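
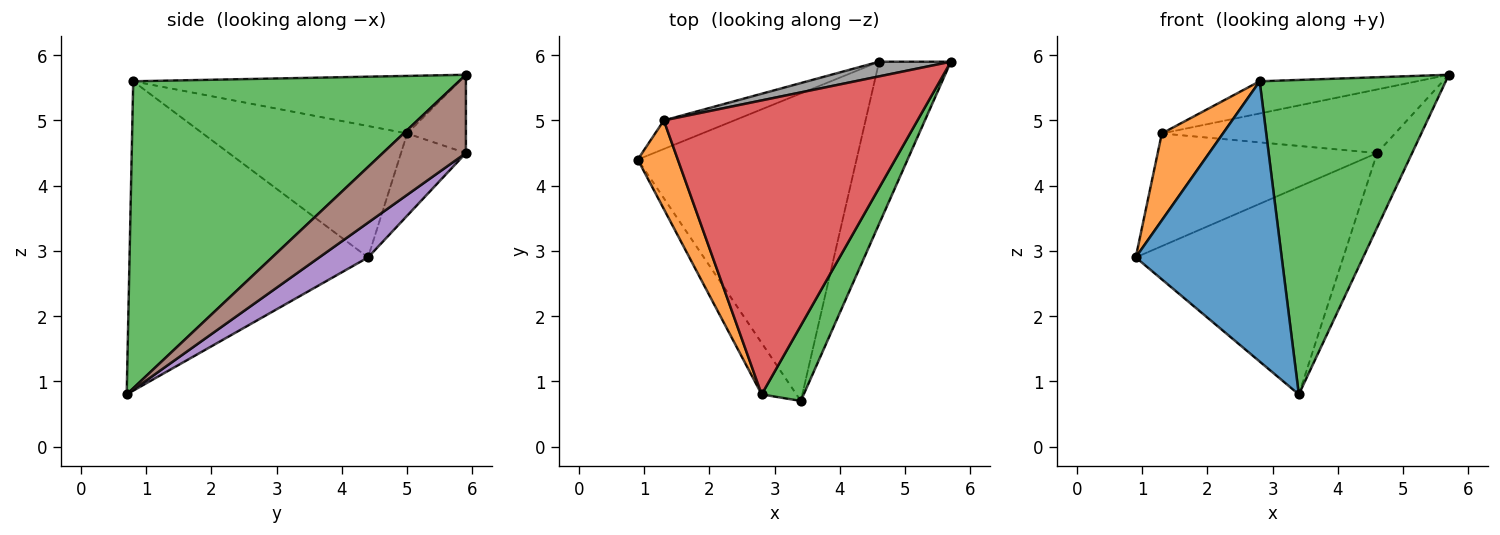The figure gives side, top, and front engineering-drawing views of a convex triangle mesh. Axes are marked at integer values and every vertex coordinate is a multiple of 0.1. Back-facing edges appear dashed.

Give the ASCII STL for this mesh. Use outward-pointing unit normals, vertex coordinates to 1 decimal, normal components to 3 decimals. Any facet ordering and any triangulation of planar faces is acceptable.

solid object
 facet normal -0.849 -0.520 -0.095
  outer loop
   vertex 2.8 0.8 5.6
   vertex 0.9 4.4 2.9
   vertex 3.4 0.7 0.8
  endloop
 endfacet
 facet normal -0.920 -0.275 0.280
  outer loop
   vertex 2.8 0.8 5.6
   vertex 1.3 5.0 4.8
   vertex 0.9 4.4 2.9
  endloop
 endfacet
 facet normal 0.862 -0.493 0.118
  outer loop
   vertex 2.8 0.8 5.6
   vertex 3.4 0.7 0.8
   vertex 5.7 5.9 5.7
  endloop
 endfacet
 facet normal -0.220 0.106 0.970
  outer loop
   vertex 2.8 0.8 5.6
   vertex 5.7 5.9 5.7
   vertex 1.3 5.0 4.8
  endloop
 endfacet
 facet normal 0.131 0.555 -0.822
  outer loop
   vertex 4.6 5.9 4.5
   vertex 3.4 0.7 0.8
   vertex 0.9 4.4 2.9
  endloop
 endfacet
 facet normal 0.704 0.297 -0.645
  outer loop
   vertex 4.6 5.9 4.5
   vertex 5.7 5.9 5.7
   vertex 3.4 0.7 0.8
  endloop
 endfacet
 facet normal -0.276 0.932 -0.236
  outer loop
   vertex 4.6 5.9 4.5
   vertex 0.9 4.4 2.9
   vertex 1.3 5.0 4.8
  endloop
 endfacet
 facet normal -0.238 0.946 0.218
  outer loop
   vertex 4.6 5.9 4.5
   vertex 1.3 5.0 4.8
   vertex 5.7 5.9 5.7
  endloop
 endfacet
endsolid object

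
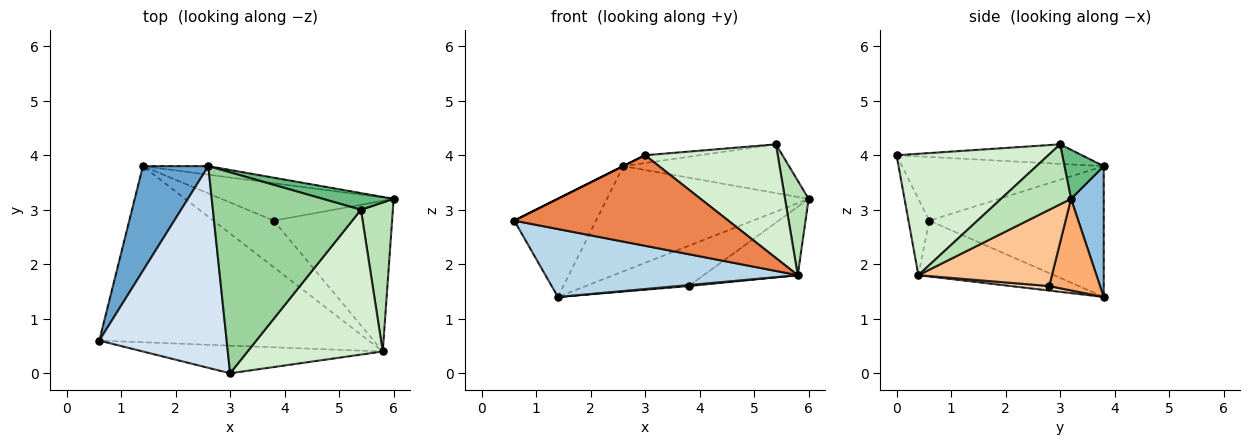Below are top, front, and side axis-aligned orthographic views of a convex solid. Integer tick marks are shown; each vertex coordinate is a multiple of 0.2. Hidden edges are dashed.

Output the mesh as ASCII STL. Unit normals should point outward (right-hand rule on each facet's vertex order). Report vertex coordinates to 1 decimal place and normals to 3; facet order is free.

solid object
 facet normal -0.825 0.387 0.412
  outer loop
   vertex 2.6 3.8 3.8
   vertex 1.4 3.8 1.4
   vertex 0.6 0.6 2.8
  endloop
 endfacet
 facet normal 0.160 0.984 -0.080
  outer loop
   vertex 2.6 3.8 3.8
   vertex 6.0 3.2 3.2
   vertex 1.4 3.8 1.4
  endloop
 endfacet
 facet normal -0.190 -0.353 -0.916
  outer loop
   vertex 5.8 0.4 1.8
   vertex 0.6 0.6 2.8
   vertex 1.4 3.8 1.4
  endloop
 endfacet
 facet normal -0.447 0.000 0.894
  outer loop
   vertex 3.0 0.0 4.0
   vertex 2.6 3.8 3.8
   vertex 0.6 0.6 2.8
  endloop
 endfacet
 facet normal -0.093 -0.952 -0.291
  outer loop
   vertex 3.0 0.0 4.0
   vertex 0.6 0.6 2.8
   vertex 5.8 0.4 1.8
  endloop
 endfacet
 facet normal 0.340 0.689 -0.640
  outer loop
   vertex 3.8 2.8 1.6
   vertex 1.4 3.8 1.4
   vertex 6.0 3.2 3.2
  endloop
 endfacet
 facet normal 0.506 0.356 -0.785
  outer loop
   vertex 3.8 2.8 1.6
   vertex 6.0 3.2 3.2
   vertex 5.8 0.4 1.8
  endloop
 endfacet
 facet normal 0.074 -0.021 -0.997
  outer loop
   vertex 3.8 2.8 1.6
   vertex 5.8 0.4 1.8
   vertex 1.4 3.8 1.4
  endloop
 endfacet
 facet normal 0.219 0.923 0.316
  outer loop
   vertex 5.4 3.0 4.2
   vertex 6.0 3.2 3.2
   vertex 2.6 3.8 3.8
  endloop
 endfacet
 facet normal -0.131 0.038 0.991
  outer loop
   vertex 5.4 3.0 4.2
   vertex 2.6 3.8 3.8
   vertex 3.0 0.0 4.0
  endloop
 endfacet
 facet normal 0.846 -0.286 0.450
  outer loop
   vertex 5.4 3.0 4.2
   vertex 5.8 0.4 1.8
   vertex 6.0 3.2 3.2
  endloop
 endfacet
 facet normal 0.577 -0.504 0.643
  outer loop
   vertex 5.4 3.0 4.2
   vertex 3.0 0.0 4.0
   vertex 5.8 0.4 1.8
  endloop
 endfacet
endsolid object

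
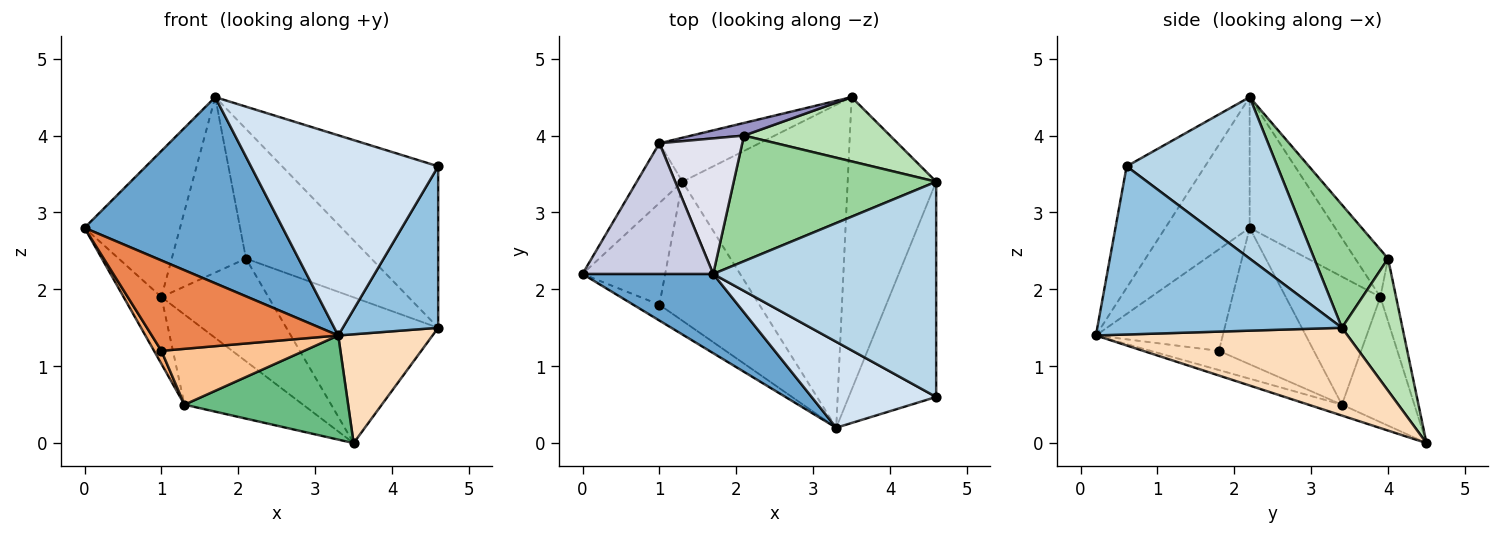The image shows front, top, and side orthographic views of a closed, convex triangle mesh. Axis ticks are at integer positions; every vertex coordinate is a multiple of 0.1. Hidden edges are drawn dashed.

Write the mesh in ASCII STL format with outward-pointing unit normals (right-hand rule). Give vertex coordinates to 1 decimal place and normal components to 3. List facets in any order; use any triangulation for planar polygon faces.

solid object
 facet normal -0.365 -0.857 0.365
  outer loop
   vertex 1.7 2.2 4.5
   vertex 0.0 2.2 2.8
   vertex 3.3 0.2 1.4
  endloop
 endfacet
 facet normal 0.838 -0.327 -0.436
  outer loop
   vertex 4.6 0.6 3.6
   vertex 3.3 0.2 1.4
   vertex 4.6 3.4 1.5
  endloop
 endfacet
 facet normal 0.501 0.519 0.692
  outer loop
   vertex 4.6 0.6 3.6
   vertex 4.6 3.4 1.5
   vertex 1.7 2.2 4.5
  endloop
 endfacet
 facet normal -0.359 -0.858 0.368
  outer loop
   vertex 4.6 0.6 3.6
   vertex 1.7 2.2 4.5
   vertex 3.3 0.2 1.4
  endloop
 endfacet
 facet normal -0.557 -0.818 -0.143
  outer loop
   vertex 1.0 1.8 1.2
   vertex 3.3 0.2 1.4
   vertex 0.0 2.2 2.8
  endloop
 endfacet
 facet normal -0.853 -0.066 -0.517
  outer loop
   vertex 1.0 1.8 1.2
   vertex 0.0 2.2 2.8
   vertex 1.3 3.4 0.5
  endloop
 endfacet
 facet normal -0.176 -0.367 -0.914
  outer loop
   vertex 1.0 1.8 1.2
   vertex 1.3 3.4 0.5
   vertex 3.3 0.2 1.4
  endloop
 endfacet
 facet normal 0.681 -0.255 -0.686
  outer loop
   vertex 3.5 4.5 0.0
   vertex 4.6 3.4 1.5
   vertex 3.3 0.2 1.4
  endloop
 endfacet
 facet normal -0.063 -0.306 -0.950
  outer loop
   vertex 3.5 4.5 0.0
   vertex 3.3 0.2 1.4
   vertex 1.3 3.4 0.5
  endloop
 endfacet
 facet normal 0.389 0.661 0.641
  outer loop
   vertex 2.1 4.0 2.4
   vertex 1.7 2.2 4.5
   vertex 4.6 3.4 1.5
  endloop
 endfacet
 facet normal 0.343 0.860 0.379
  outer loop
   vertex 2.1 4.0 2.4
   vertex 4.6 3.4 1.5
   vertex 3.5 4.5 0.0
  endloop
 endfacet
 facet normal -0.481 0.788 -0.384
  outer loop
   vertex 1.0 3.9 1.9
   vertex 3.5 4.5 0.0
   vertex 1.3 3.4 0.5
  endloop
 endfacet
 facet normal -0.144 0.982 0.121
  outer loop
   vertex 1.0 3.9 1.9
   vertex 2.1 4.0 2.4
   vertex 3.5 4.5 0.0
  endloop
 endfacet
 facet normal -0.882 0.352 -0.315
  outer loop
   vertex 1.0 3.9 1.9
   vertex 1.3 3.4 0.5
   vertex 0.0 2.2 2.8
  endloop
 endfacet
 facet normal -0.555 0.620 0.555
  outer loop
   vertex 1.0 3.9 1.9
   vertex 0.0 2.2 2.8
   vertex 1.7 2.2 4.5
  endloop
 endfacet
 facet normal -0.330 0.747 0.577
  outer loop
   vertex 1.0 3.9 1.9
   vertex 1.7 2.2 4.5
   vertex 2.1 4.0 2.4
  endloop
 endfacet
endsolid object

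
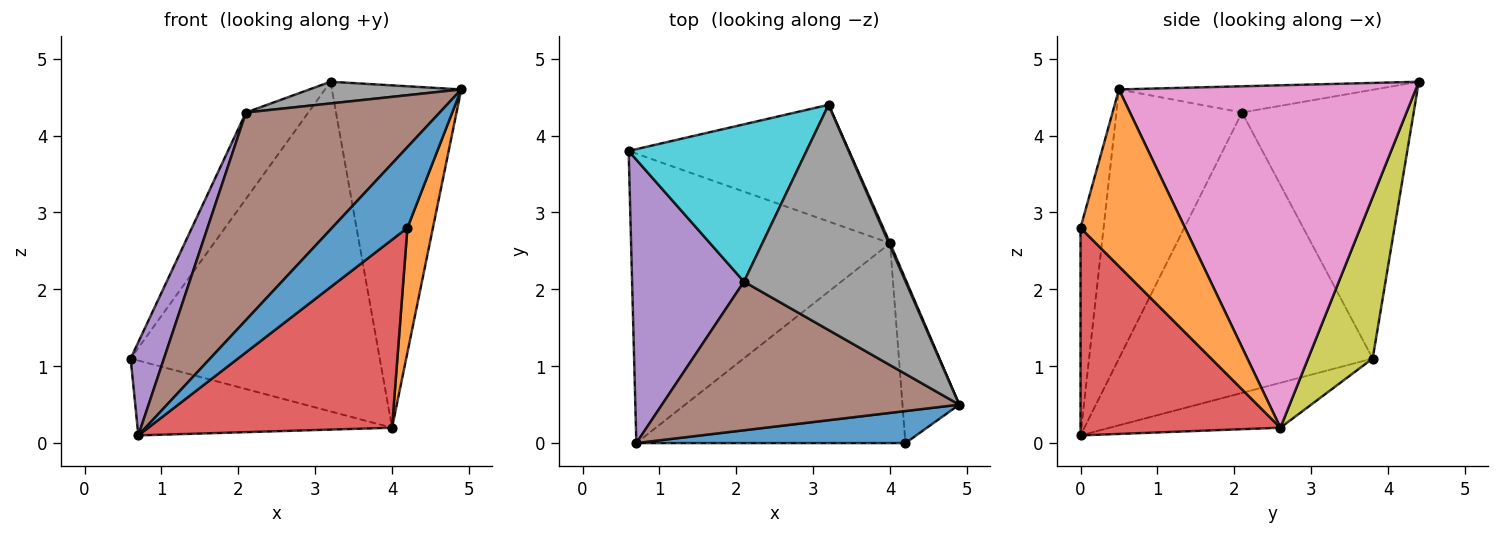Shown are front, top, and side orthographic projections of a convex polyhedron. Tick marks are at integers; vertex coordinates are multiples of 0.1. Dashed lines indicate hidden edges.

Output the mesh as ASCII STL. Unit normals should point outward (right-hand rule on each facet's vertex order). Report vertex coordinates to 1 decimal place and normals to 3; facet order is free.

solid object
 facet normal -0.274 -0.894 0.355
  outer loop
   vertex 4.2 0.0 2.8
   vertex 4.9 0.5 4.6
   vertex 0.7 0.0 0.1
  endloop
 endfacet
 facet normal 0.927 -0.226 -0.298
  outer loop
   vertex 4.0 2.6 0.2
   vertex 4.9 0.5 4.6
   vertex 4.2 0.0 2.8
  endloop
 endfacet
 facet normal -0.166 0.247 -0.955
  outer loop
   vertex 4.0 2.6 0.2
   vertex 0.7 0.0 0.1
   vertex 0.6 3.8 1.1
  endloop
 endfacet
 facet normal 0.490 -0.597 -0.635
  outer loop
   vertex 4.0 2.6 0.2
   vertex 4.2 0.0 2.8
   vertex 0.7 0.0 0.1
  endloop
 endfacet
 facet normal -0.922 -0.121 0.368
  outer loop
   vertex 2.1 2.1 4.3
   vertex 0.6 3.8 1.1
   vertex 0.7 0.0 0.1
  endloop
 endfacet
 facet normal -0.466 -0.719 0.515
  outer loop
   vertex 2.1 2.1 4.3
   vertex 0.7 0.0 0.1
   vertex 4.9 0.5 4.6
  endloop
 endfacet
 facet normal 0.917 0.400 0.003
  outer loop
   vertex 3.2 4.4 4.7
   vertex 4.9 0.5 4.6
   vertex 4.0 2.6 0.2
  endloop
 endfacet
 facet normal -0.159 -0.095 0.983
  outer loop
   vertex 3.2 4.4 4.7
   vertex 2.1 2.1 4.3
   vertex 4.9 0.5 4.6
  endloop
 endfacet
 facet normal 0.237 0.916 -0.324
  outer loop
   vertex 3.2 4.4 4.7
   vertex 4.0 2.6 0.2
   vertex 0.6 3.8 1.1
  endloop
 endfacet
 facet normal -0.798 0.290 0.528
  outer loop
   vertex 3.2 4.4 4.7
   vertex 0.6 3.8 1.1
   vertex 2.1 2.1 4.3
  endloop
 endfacet
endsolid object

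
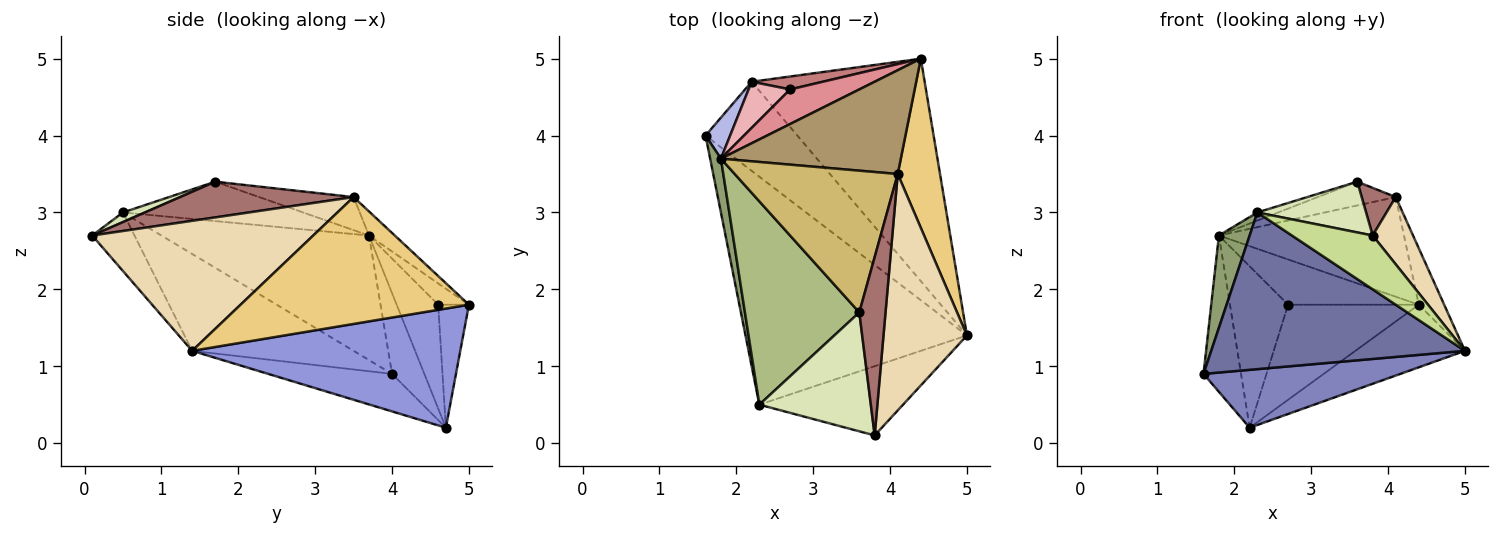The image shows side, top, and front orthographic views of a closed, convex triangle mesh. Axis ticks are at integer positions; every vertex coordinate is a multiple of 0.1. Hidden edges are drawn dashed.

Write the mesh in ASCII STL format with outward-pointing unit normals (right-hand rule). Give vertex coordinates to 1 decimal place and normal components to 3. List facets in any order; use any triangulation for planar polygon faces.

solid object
 facet normal -0.339 -0.533 -0.775
  outer loop
   vertex 2.3 0.5 3.0
   vertex 1.6 4.0 0.9
   vertex 5.0 1.4 1.2
  endloop
 endfacet
 facet normal -0.324 -0.515 -0.793
  outer loop
   vertex 2.2 4.7 0.2
   vertex 5.0 1.4 1.2
   vertex 1.6 4.0 0.9
  endloop
 endfacet
 facet normal 0.553 0.226 -0.802
  outer loop
   vertex 2.2 4.7 0.2
   vertex 4.4 5.0 1.8
   vertex 5.0 1.4 1.2
  endloop
 endfacet
 facet normal -0.640 0.743 0.195
  outer loop
   vertex 1.8 3.7 2.7
   vertex 2.2 4.7 0.2
   vertex 1.6 4.0 0.9
  endloop
 endfacet
 facet normal -0.986 -0.146 0.085
  outer loop
   vertex 1.8 3.7 2.7
   vertex 1.6 4.0 0.9
   vertex 2.3 0.5 3.0
  endloop
 endfacet
 facet normal -0.326 0.038 0.945
  outer loop
   vertex 1.8 3.7 2.7
   vertex 2.3 0.5 3.0
   vertex 3.6 1.7 3.4
  endloop
 endfacet
 facet normal -0.306 -0.584 -0.751
  outer loop
   vertex 3.8 0.1 2.7
   vertex 2.3 0.5 3.0
   vertex 5.0 1.4 1.2
  endloop
 endfacet
 facet normal 0.079 -0.391 0.917
  outer loop
   vertex 3.8 0.1 2.7
   vertex 3.6 1.7 3.4
   vertex 2.3 0.5 3.0
  endloop
 endfacet
 facet normal -0.096 0.689 0.718
  outer loop
   vertex 4.1 3.5 3.2
   vertex 4.4 5.0 1.8
   vertex 1.8 3.7 2.7
  endloop
 endfacet
 facet normal -0.196 0.162 0.967
  outer loop
   vertex 4.1 3.5 3.2
   vertex 1.8 3.7 2.7
   vertex 3.6 1.7 3.4
  endloop
 endfacet
 facet normal 0.943 0.105 0.314
  outer loop
   vertex 4.1 3.5 3.2
   vertex 5.0 1.4 1.2
   vertex 4.4 5.0 1.8
  endloop
 endfacet
 facet normal 0.832 -0.152 0.534
  outer loop
   vertex 4.1 3.5 3.2
   vertex 3.8 0.1 2.7
   vertex 5.0 1.4 1.2
  endloop
 endfacet
 facet normal 0.796 -0.156 0.585
  outer loop
   vertex 4.1 3.5 3.2
   vertex 3.6 1.7 3.4
   vertex 3.8 0.1 2.7
  endloop
 endfacet
 facet normal -0.227 0.965 0.131
  outer loop
   vertex 2.7 4.6 1.8
   vertex 4.4 5.0 1.8
   vertex 2.2 4.7 0.2
  endloop
 endfacet
 facet normal -0.184 0.781 0.597
  outer loop
   vertex 2.7 4.6 1.8
   vertex 1.8 3.7 2.7
   vertex 4.4 5.0 1.8
  endloop
 endfacet
 facet normal -0.566 0.793 0.226
  outer loop
   vertex 2.7 4.6 1.8
   vertex 2.2 4.7 0.2
   vertex 1.8 3.7 2.7
  endloop
 endfacet
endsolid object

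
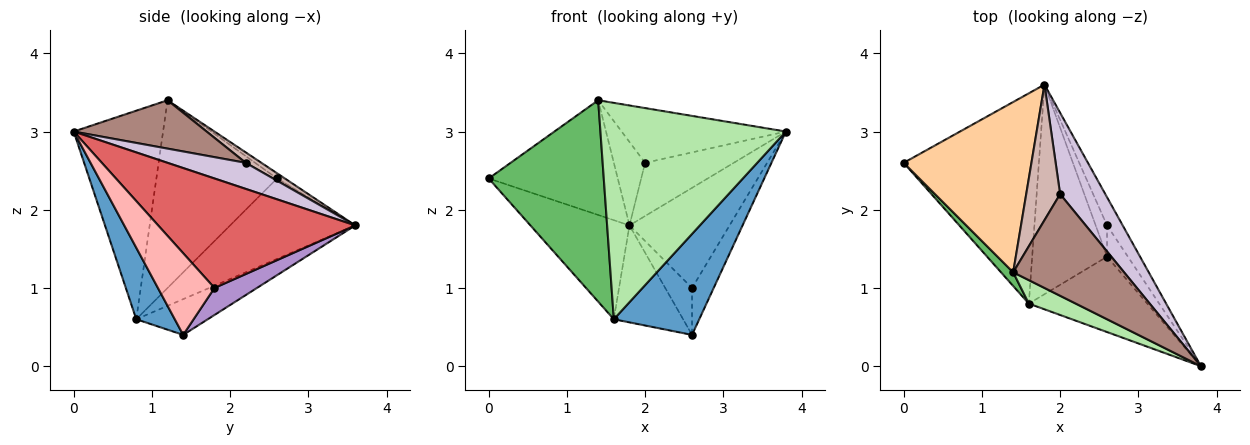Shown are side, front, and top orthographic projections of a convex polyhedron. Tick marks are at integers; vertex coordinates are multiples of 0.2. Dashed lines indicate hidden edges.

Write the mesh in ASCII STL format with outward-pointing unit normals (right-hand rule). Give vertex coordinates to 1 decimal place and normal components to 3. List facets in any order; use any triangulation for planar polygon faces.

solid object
 facet normal 0.340 -0.754 -0.563
  outer loop
   vertex 1.6 0.8 0.6
   vertex 2.6 1.4 0.4
   vertex 3.8 0.0 3.0
  endloop
 endfacet
 facet normal -0.474 0.375 -0.797
  outer loop
   vertex 1.6 0.8 0.6
   vertex 0.0 2.6 2.4
   vertex 1.8 3.6 1.8
  endloop
 endfacet
 facet normal -0.398 0.385 -0.833
  outer loop
   vertex 1.6 0.8 0.6
   vertex 1.8 3.6 1.8
   vertex 2.6 1.4 0.4
  endloop
 endfacet
 facet normal -0.034 0.558 0.829
  outer loop
   vertex 1.4 1.2 3.4
   vertex 1.8 3.6 1.8
   vertex 0.0 2.6 2.4
  endloop
 endfacet
 facet normal -0.723 -0.689 0.047
  outer loop
   vertex 1.4 1.2 3.4
   vertex 0.0 2.6 2.4
   vertex 1.6 0.8 0.6
  endloop
 endfacet
 facet normal -0.432 -0.897 0.097
  outer loop
   vertex 1.4 1.2 3.4
   vertex 1.6 0.8 0.6
   vertex 3.8 0.0 3.0
  endloop
 endfacet
 facet normal 0.884 0.449 -0.126
  outer loop
   vertex 2.6 1.8 1.0
   vertex 1.8 3.6 1.8
   vertex 3.8 0.0 3.0
  endloop
 endfacet
 facet normal 0.908 0.348 -0.232
  outer loop
   vertex 2.6 1.8 1.0
   vertex 3.8 0.0 3.0
   vertex 2.6 1.4 0.4
  endloop
 endfacet
 facet normal 0.797 0.503 -0.335
  outer loop
   vertex 2.6 1.8 1.0
   vertex 2.6 1.4 0.4
   vertex 1.8 3.6 1.8
  endloop
 endfacet
 facet normal 0.435 0.493 0.754
  outer loop
   vertex 2.0 2.2 2.6
   vertex 3.8 0.0 3.0
   vertex 1.8 3.6 1.8
  endloop
 endfacet
 facet normal 0.358 0.443 0.822
  outer loop
   vertex 2.0 2.2 2.6
   vertex 1.4 1.2 3.4
   vertex 3.8 0.0 3.0
  endloop
 endfacet
 facet normal 0.253 0.507 0.824
  outer loop
   vertex 2.0 2.2 2.6
   vertex 1.8 3.6 1.8
   vertex 1.4 1.2 3.4
  endloop
 endfacet
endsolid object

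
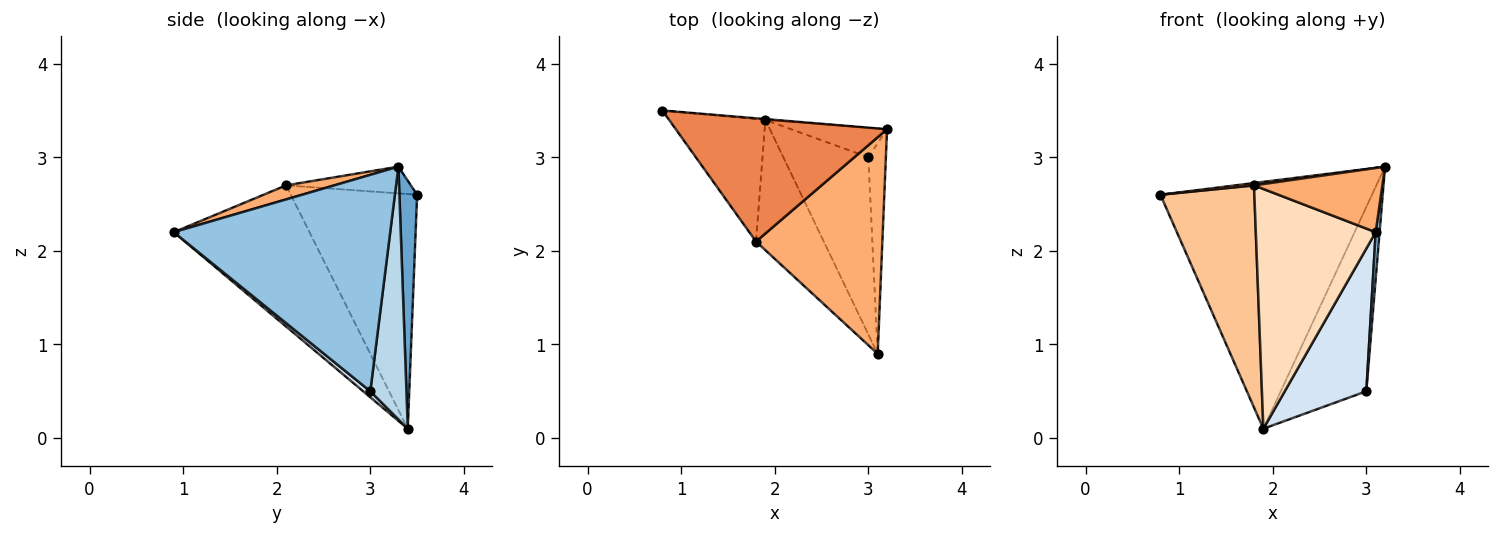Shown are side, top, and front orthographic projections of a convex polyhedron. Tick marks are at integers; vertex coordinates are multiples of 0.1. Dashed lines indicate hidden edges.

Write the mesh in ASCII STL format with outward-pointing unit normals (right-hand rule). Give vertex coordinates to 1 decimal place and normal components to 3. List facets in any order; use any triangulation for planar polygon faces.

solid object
 facet normal 0.083 0.997 -0.003
  outer loop
   vertex 1.9 3.4 0.1
   vertex 0.8 3.5 2.6
   vertex 3.2 3.3 2.9
  endloop
 endfacet
 facet normal 0.997 -0.018 -0.081
  outer loop
   vertex 3.0 3.0 0.5
   vertex 3.2 3.3 2.9
   vertex 3.1 0.9 2.2
  endloop
 endfacet
 facet normal 0.385 0.911 -0.146
  outer loop
   vertex 3.0 3.0 0.5
   vertex 1.9 3.4 0.1
   vertex 3.2 3.3 2.9
  endloop
 endfacet
 facet normal 0.055 -0.627 -0.777
  outer loop
   vertex 3.0 3.0 0.5
   vertex 3.1 0.9 2.2
   vertex 1.9 3.4 0.1
  endloop
 endfacet
 facet normal -0.126 -0.019 0.992
  outer loop
   vertex 1.8 2.1 2.7
   vertex 3.2 3.3 2.9
   vertex 0.8 3.5 2.6
  endloop
 endfacet
 facet normal 0.106 -0.282 0.953
  outer loop
   vertex 1.8 2.1 2.7
   vertex 3.1 0.9 2.2
   vertex 3.2 3.3 2.9
  endloop
 endfacet
 facet normal -0.762 -0.567 -0.313
  outer loop
   vertex 1.8 2.1 2.7
   vertex 0.8 3.5 2.6
   vertex 1.9 3.4 0.1
  endloop
 endfacet
 facet normal -0.705 -0.623 -0.339
  outer loop
   vertex 1.8 2.1 2.7
   vertex 1.9 3.4 0.1
   vertex 3.1 0.9 2.2
  endloop
 endfacet
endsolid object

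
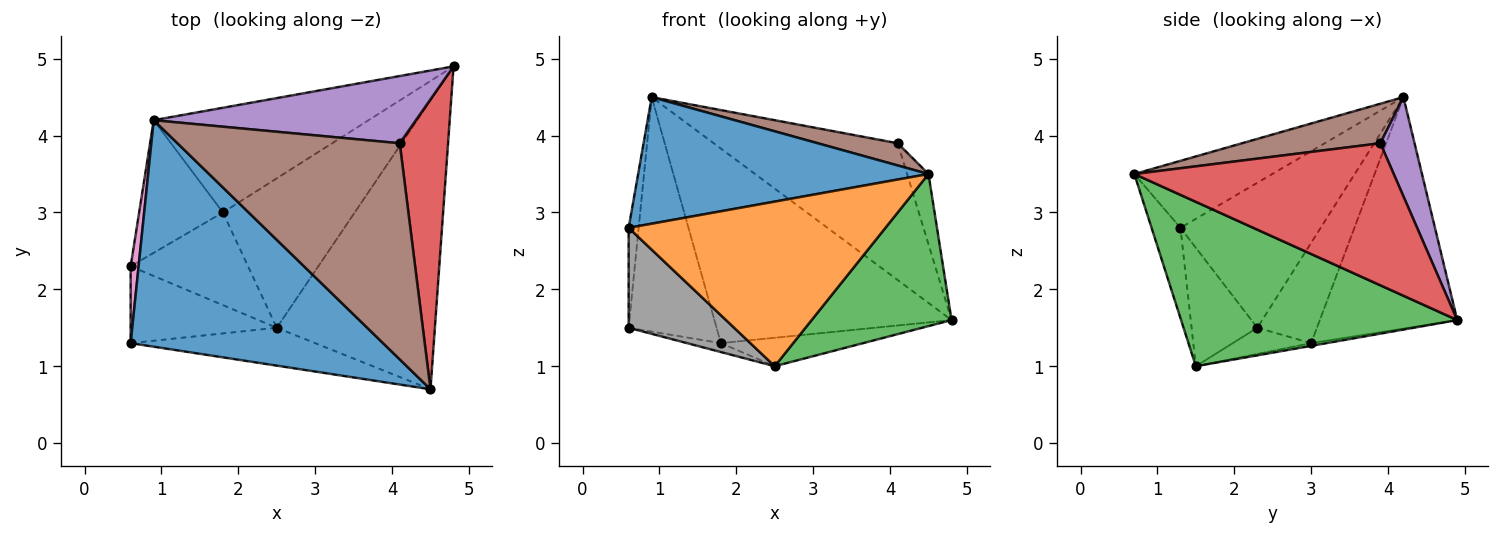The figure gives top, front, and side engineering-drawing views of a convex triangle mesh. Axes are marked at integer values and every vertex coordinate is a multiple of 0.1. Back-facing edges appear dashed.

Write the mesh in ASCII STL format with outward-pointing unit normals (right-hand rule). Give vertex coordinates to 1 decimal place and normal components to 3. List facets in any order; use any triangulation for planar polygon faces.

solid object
 facet normal -0.226 -0.475 0.850
  outer loop
   vertex 0.9 4.2 4.5
   vertex 0.6 1.3 2.8
   vertex 4.5 0.7 3.5
  endloop
 endfacet
 facet normal -0.109 -0.969 -0.223
  outer loop
   vertex 2.5 1.5 1.0
   vertex 4.5 0.7 3.5
   vertex 0.6 1.3 2.8
  endloop
 endfacet
 facet normal 0.677 -0.343 -0.651
  outer loop
   vertex 2.5 1.5 1.0
   vertex 4.8 4.9 1.6
   vertex 4.5 0.7 3.5
  endloop
 endfacet
 facet normal 0.944 0.078 0.321
  outer loop
   vertex 4.1 3.9 3.9
   vertex 4.5 0.7 3.5
   vertex 4.8 4.9 1.6
  endloop
 endfacet
 facet normal 0.165 0.885 0.435
  outer loop
   vertex 4.1 3.9 3.9
   vertex 4.8 4.9 1.6
   vertex 0.9 4.2 4.5
  endloop
 endfacet
 facet normal 0.174 -0.101 0.980
  outer loop
   vertex 4.1 3.9 3.9
   vertex 0.9 4.2 4.5
   vertex 4.5 0.7 3.5
  endloop
 endfacet
 facet normal -0.996 0.071 0.055
  outer loop
   vertex 0.6 2.3 1.5
   vertex 0.6 1.3 2.8
   vertex 0.9 4.2 4.5
  endloop
 endfacet
 facet normal -0.443 -0.711 -0.547
  outer loop
   vertex 0.6 2.3 1.5
   vertex 2.5 1.5 1.0
   vertex 0.6 1.3 2.8
  endloop
 endfacet
 facet normal -0.020 0.187 -0.982
  outer loop
   vertex 1.8 3.0 1.3
   vertex 4.8 4.9 1.6
   vertex 2.5 1.5 1.0
  endloop
 endfacet
 facet normal -0.216 0.093 -0.972
  outer loop
   vertex 1.8 3.0 1.3
   vertex 2.5 1.5 1.0
   vertex 0.6 2.3 1.5
  endloop
 endfacet
 facet normal -0.455 0.784 -0.422
  outer loop
   vertex 1.8 3.0 1.3
   vertex 0.9 4.2 4.5
   vertex 4.8 4.9 1.6
  endloop
 endfacet
 facet normal -0.508 0.750 -0.424
  outer loop
   vertex 1.8 3.0 1.3
   vertex 0.6 2.3 1.5
   vertex 0.9 4.2 4.5
  endloop
 endfacet
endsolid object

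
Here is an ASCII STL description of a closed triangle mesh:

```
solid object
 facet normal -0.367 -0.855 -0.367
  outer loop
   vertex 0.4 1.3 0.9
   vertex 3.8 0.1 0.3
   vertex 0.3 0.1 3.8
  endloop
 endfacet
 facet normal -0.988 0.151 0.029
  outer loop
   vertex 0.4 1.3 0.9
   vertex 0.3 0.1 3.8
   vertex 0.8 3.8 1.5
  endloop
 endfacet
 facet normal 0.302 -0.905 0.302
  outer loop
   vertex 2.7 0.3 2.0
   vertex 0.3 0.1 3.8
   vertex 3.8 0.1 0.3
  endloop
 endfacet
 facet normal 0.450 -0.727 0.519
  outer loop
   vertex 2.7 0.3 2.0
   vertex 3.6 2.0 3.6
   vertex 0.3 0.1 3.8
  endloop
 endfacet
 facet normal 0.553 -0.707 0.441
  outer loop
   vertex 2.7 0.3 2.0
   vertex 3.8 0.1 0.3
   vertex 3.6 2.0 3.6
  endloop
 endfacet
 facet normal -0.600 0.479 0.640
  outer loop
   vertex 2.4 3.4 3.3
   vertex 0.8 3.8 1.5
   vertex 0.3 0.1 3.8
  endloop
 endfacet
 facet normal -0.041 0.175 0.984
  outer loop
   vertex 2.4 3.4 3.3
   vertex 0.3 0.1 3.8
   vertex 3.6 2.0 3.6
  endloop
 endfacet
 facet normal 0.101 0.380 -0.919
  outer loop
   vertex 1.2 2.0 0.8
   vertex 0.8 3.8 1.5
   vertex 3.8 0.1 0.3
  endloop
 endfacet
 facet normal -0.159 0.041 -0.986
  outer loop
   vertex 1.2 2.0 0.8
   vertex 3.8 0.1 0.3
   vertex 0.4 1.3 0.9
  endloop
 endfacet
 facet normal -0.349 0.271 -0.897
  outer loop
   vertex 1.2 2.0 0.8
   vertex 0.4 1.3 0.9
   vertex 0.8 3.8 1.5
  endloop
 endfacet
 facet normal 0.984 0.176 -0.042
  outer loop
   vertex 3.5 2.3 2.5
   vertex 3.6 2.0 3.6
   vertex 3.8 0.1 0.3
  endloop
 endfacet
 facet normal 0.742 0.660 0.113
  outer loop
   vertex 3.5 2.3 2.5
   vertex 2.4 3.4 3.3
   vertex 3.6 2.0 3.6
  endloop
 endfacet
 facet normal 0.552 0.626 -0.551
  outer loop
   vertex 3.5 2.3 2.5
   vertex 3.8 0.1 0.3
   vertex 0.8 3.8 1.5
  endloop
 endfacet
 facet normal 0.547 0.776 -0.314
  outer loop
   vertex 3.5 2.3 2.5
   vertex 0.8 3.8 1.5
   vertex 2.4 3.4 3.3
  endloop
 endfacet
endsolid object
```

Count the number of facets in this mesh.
14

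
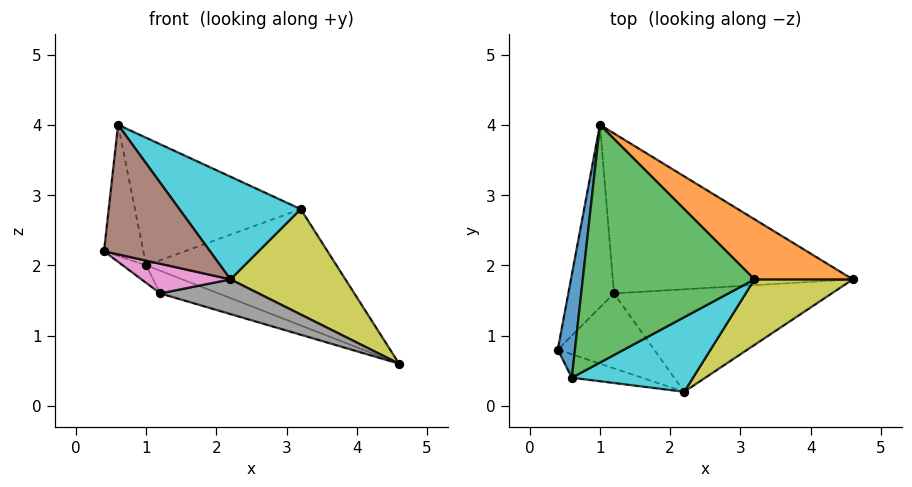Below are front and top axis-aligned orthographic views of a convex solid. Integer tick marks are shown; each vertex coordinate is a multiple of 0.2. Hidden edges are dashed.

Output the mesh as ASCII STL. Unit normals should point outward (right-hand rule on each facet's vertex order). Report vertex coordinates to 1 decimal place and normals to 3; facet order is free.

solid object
 facet normal -0.970 0.191 0.150
  outer loop
   vertex 0.6 0.4 4.0
   vertex 1.0 4.0 2.0
   vertex 0.4 0.8 2.2
  endloop
 endfacet
 facet normal 0.585 0.720 0.372
  outer loop
   vertex 3.2 1.8 2.8
   vertex 4.6 1.8 0.6
   vertex 1.0 4.0 2.0
  endloop
 endfacet
 facet normal 0.150 0.467 0.871
  outer loop
   vertex 3.2 1.8 2.8
   vertex 1.0 4.0 2.0
   vertex 0.6 0.4 4.0
  endloop
 endfacet
 facet normal -0.644 0.073 -0.761
  outer loop
   vertex 1.2 1.6 1.6
   vertex 0.4 0.8 2.2
   vertex 1.0 4.0 2.0
  endloop
 endfacet
 facet normal -0.287 0.134 -0.949
  outer loop
   vertex 1.2 1.6 1.6
   vertex 1.0 4.0 2.0
   vertex 4.6 1.8 0.6
  endloop
 endfacet
 facet normal -0.345 -0.924 -0.167
  outer loop
   vertex 2.2 0.2 1.8
   vertex 0.6 0.4 4.0
   vertex 0.4 0.8 2.2
  endloop
 endfacet
 facet normal -0.313 -0.350 -0.883
  outer loop
   vertex 2.2 0.2 1.8
   vertex 0.4 0.8 2.2
   vertex 1.2 1.6 1.6
  endloop
 endfacet
 facet normal -0.251 -0.311 -0.917
  outer loop
   vertex 2.2 0.2 1.8
   vertex 1.2 1.6 1.6
   vertex 4.6 1.8 0.6
  endloop
 endfacet
 facet normal 0.639 -0.653 0.406
  outer loop
   vertex 2.2 0.2 1.8
   vertex 4.6 1.8 0.6
   vertex 3.2 1.8 2.8
  endloop
 endfacet
 facet normal 0.577 -0.661 0.480
  outer loop
   vertex 2.2 0.2 1.8
   vertex 3.2 1.8 2.8
   vertex 0.6 0.4 4.0
  endloop
 endfacet
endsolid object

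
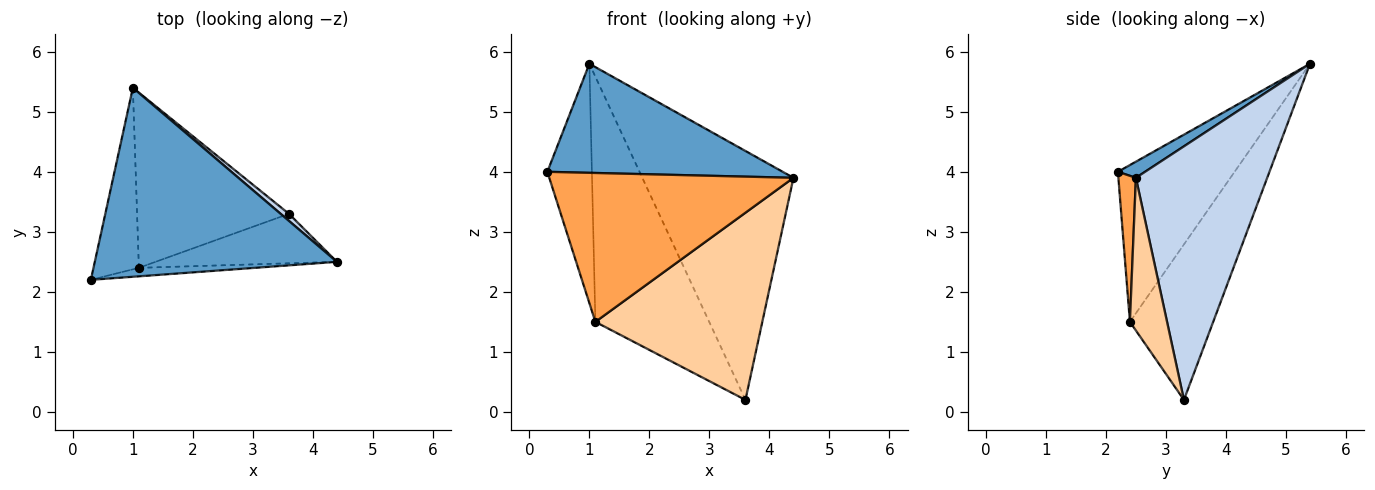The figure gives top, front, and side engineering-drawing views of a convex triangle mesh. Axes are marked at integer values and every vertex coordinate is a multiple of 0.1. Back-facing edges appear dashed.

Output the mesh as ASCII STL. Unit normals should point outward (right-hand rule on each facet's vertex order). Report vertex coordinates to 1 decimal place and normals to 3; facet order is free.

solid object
 facet normal 0.058 -0.499 0.865
  outer loop
   vertex 1.0 5.4 5.8
   vertex 0.3 2.2 4.0
   vertex 4.4 2.5 3.9
  endloop
 endfacet
 facet normal 0.656 0.755 0.021
  outer loop
   vertex 3.6 3.3 0.2
   vertex 1.0 5.4 5.8
   vertex 4.4 2.5 3.9
  endloop
 endfacet
 facet normal 0.071 -0.996 -0.057
  outer loop
   vertex 1.1 2.4 1.5
   vertex 4.4 2.5 3.9
   vertex 0.3 2.2 4.0
  endloop
 endfacet
 facet normal 0.210 -0.945 -0.250
  outer loop
   vertex 1.1 2.4 1.5
   vertex 3.6 3.3 0.2
   vertex 4.4 2.5 3.9
  endloop
 endfacet
 facet normal -0.902 0.344 -0.261
  outer loop
   vertex 1.1 2.4 1.5
   vertex 0.3 2.2 4.0
   vertex 1.0 5.4 5.8
  endloop
 endfacet
 facet normal -0.511 0.699 -0.500
  outer loop
   vertex 1.1 2.4 1.5
   vertex 1.0 5.4 5.8
   vertex 3.6 3.3 0.2
  endloop
 endfacet
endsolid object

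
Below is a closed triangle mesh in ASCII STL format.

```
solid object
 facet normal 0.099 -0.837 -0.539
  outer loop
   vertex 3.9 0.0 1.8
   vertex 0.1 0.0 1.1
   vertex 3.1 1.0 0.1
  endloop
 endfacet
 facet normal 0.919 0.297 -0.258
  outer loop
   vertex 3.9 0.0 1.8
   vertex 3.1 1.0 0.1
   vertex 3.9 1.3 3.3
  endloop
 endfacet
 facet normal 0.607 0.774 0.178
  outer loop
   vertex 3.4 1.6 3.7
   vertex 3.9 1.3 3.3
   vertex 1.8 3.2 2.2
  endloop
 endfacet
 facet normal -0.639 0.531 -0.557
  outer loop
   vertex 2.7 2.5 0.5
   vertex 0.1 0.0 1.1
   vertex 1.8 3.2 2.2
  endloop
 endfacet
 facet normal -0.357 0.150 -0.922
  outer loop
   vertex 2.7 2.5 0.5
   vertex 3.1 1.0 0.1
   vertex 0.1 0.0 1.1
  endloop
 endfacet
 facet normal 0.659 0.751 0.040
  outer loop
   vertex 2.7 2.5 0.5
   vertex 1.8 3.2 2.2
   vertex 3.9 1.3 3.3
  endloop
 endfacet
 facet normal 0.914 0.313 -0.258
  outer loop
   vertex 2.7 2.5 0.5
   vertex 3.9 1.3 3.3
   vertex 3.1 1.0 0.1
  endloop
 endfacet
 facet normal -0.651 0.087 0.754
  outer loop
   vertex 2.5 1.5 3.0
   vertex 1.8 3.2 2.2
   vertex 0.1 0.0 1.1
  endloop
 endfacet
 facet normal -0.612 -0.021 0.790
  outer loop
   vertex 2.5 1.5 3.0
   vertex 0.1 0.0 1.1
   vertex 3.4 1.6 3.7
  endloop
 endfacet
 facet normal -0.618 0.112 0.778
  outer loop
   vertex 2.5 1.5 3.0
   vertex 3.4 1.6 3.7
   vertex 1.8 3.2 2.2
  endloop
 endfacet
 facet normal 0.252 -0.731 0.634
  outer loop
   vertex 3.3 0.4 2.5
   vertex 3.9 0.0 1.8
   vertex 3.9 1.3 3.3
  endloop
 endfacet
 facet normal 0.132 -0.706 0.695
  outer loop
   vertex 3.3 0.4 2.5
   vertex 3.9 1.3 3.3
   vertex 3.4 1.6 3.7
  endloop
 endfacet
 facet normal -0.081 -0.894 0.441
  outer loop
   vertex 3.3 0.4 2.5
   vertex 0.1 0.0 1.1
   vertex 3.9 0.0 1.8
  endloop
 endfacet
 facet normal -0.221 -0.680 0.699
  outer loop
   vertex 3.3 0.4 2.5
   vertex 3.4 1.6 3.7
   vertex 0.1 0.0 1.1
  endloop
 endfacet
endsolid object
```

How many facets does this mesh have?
14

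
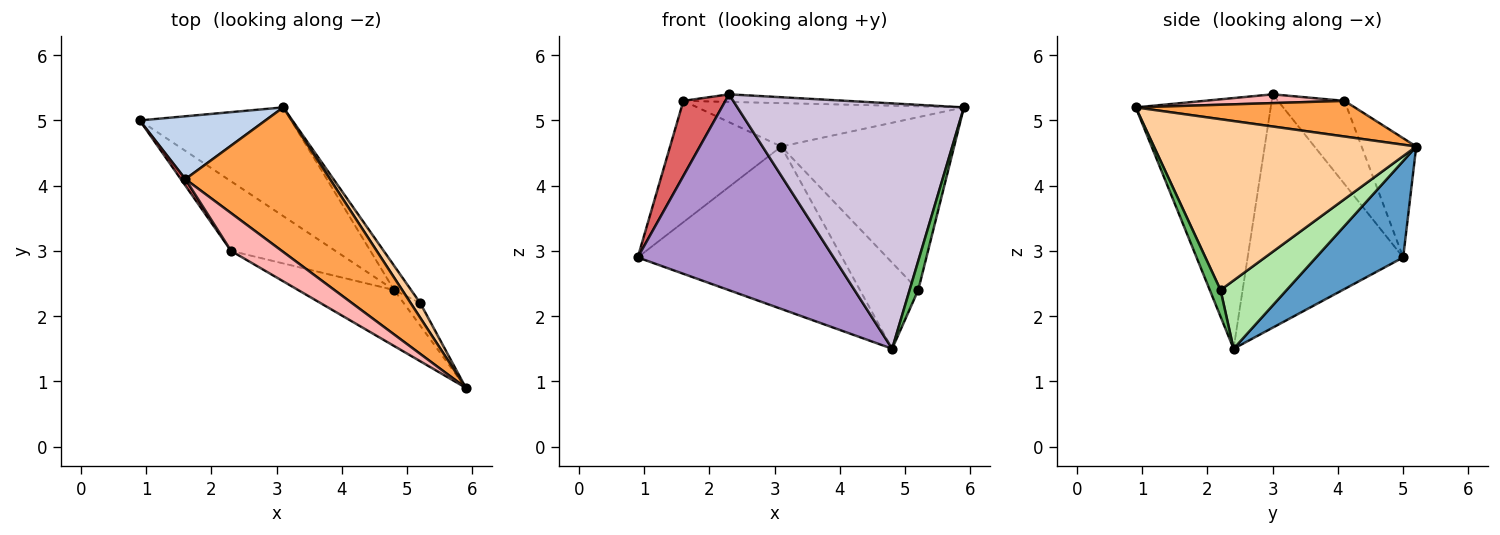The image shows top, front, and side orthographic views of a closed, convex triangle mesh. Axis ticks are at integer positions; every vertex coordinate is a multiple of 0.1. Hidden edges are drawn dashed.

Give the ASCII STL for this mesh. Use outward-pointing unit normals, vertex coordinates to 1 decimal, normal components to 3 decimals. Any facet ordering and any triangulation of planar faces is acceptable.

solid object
 facet normal 0.334 0.783 -0.524
  outer loop
   vertex 4.8 2.4 1.5
   vertex 0.9 5.0 2.9
   vertex 3.1 5.2 4.6
  endloop
 endfacet
 facet normal -0.400 0.814 0.422
  outer loop
   vertex 1.6 4.1 5.3
   vertex 3.1 5.2 4.6
   vertex 0.9 5.0 2.9
  endloop
 endfacet
 facet normal 0.230 0.280 0.932
  outer loop
   vertex 1.6 4.1 5.3
   vertex 5.9 0.9 5.2
   vertex 3.1 5.2 4.6
  endloop
 endfacet
 facet normal 0.834 0.550 0.047
  outer loop
   vertex 5.2 2.2 2.4
   vertex 3.1 5.2 4.6
   vertex 5.9 0.9 5.2
  endloop
 endfacet
 facet normal 0.701 -0.563 -0.437
  outer loop
   vertex 5.2 2.2 2.4
   vertex 5.9 0.9 5.2
   vertex 4.8 2.4 1.5
  endloop
 endfacet
 facet normal 0.737 0.650 -0.183
  outer loop
   vertex 5.2 2.2 2.4
   vertex 4.8 2.4 1.5
   vertex 3.1 5.2 4.6
  endloop
 endfacet
 facet normal -0.845 -0.533 0.046
  outer loop
   vertex 2.3 3.0 5.4
   vertex 1.6 4.1 5.3
   vertex 0.9 5.0 2.9
  endloop
 endfacet
 facet normal 0.167 0.194 0.967
  outer loop
   vertex 2.3 3.0 5.4
   vertex 5.9 0.9 5.2
   vertex 1.6 4.1 5.3
  endloop
 endfacet
 facet normal -0.599 -0.754 -0.268
  outer loop
   vertex 2.3 3.0 5.4
   vertex 0.9 5.0 2.9
   vertex 4.8 2.4 1.5
  endloop
 endfacet
 facet normal -0.502 -0.843 -0.192
  outer loop
   vertex 2.3 3.0 5.4
   vertex 4.8 2.4 1.5
   vertex 5.9 0.9 5.2
  endloop
 endfacet
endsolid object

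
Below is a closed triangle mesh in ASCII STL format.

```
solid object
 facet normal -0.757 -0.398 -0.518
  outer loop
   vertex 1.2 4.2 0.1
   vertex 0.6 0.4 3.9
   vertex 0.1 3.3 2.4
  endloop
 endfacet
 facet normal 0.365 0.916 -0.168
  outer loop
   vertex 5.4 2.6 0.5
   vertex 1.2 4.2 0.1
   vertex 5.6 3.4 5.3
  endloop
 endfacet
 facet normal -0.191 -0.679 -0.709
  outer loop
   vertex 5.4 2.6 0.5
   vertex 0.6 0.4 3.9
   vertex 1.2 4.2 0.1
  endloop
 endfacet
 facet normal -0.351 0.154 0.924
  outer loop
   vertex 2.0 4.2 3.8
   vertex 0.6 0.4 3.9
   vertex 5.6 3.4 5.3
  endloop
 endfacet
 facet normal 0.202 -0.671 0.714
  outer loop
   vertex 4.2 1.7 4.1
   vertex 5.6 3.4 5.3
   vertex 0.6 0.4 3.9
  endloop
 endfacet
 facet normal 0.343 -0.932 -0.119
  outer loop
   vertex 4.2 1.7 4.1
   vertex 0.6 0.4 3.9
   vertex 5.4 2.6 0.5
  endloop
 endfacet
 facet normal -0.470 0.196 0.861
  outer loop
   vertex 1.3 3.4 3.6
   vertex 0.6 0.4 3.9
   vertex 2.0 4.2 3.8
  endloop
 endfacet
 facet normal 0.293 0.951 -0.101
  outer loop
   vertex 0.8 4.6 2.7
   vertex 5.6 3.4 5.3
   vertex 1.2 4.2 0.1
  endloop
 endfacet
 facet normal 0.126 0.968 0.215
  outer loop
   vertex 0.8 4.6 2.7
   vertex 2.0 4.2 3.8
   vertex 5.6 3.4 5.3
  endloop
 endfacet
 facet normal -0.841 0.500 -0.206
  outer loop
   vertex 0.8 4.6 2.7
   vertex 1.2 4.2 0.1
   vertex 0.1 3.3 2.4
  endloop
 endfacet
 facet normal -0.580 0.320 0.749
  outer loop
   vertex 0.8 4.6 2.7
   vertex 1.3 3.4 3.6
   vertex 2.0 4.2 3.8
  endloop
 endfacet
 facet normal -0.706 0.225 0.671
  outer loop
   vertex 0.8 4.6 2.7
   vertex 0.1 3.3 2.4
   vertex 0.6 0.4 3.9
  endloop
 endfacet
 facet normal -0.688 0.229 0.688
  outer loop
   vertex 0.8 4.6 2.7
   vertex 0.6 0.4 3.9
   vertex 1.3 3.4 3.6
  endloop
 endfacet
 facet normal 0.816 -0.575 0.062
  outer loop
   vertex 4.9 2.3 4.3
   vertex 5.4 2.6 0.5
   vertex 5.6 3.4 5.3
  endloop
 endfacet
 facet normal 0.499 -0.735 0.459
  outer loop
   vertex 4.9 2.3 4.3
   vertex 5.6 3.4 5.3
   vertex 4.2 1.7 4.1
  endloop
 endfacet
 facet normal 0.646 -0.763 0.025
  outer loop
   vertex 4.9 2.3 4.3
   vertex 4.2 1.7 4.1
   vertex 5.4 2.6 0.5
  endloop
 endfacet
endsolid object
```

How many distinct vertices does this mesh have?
10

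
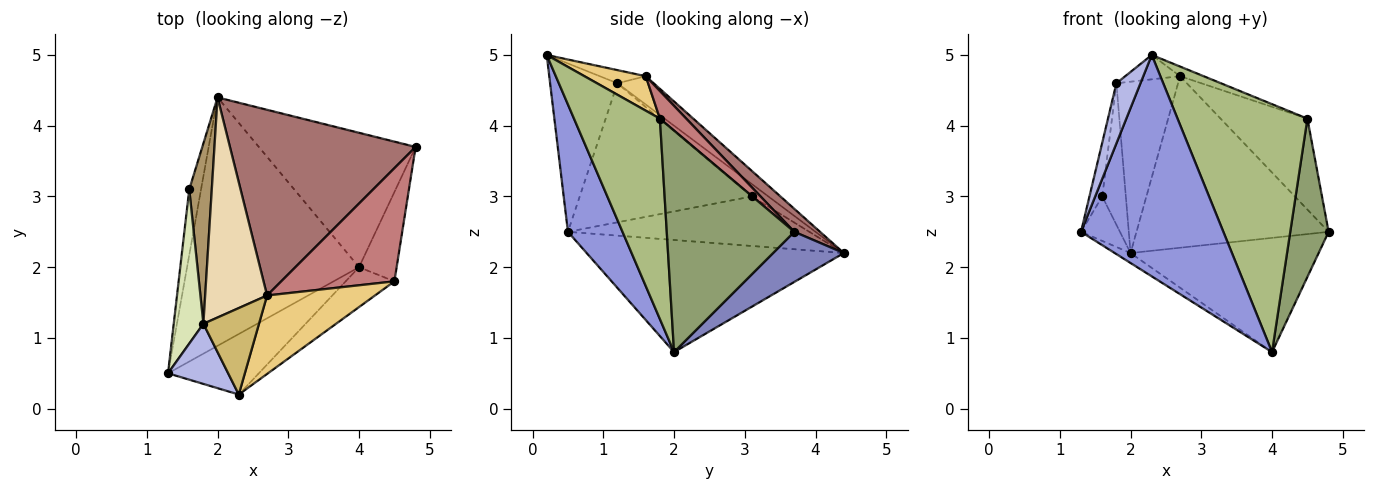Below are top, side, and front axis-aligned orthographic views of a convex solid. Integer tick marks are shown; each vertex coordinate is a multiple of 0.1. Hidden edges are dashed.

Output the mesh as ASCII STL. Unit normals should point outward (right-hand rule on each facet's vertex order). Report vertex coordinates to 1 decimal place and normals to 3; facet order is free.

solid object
 facet normal -0.546 0.034 -0.837
  outer loop
   vertex 4.0 2.0 0.8
   vertex 1.3 0.5 2.5
   vertex 2.0 4.4 2.2
  endloop
 endfacet
 facet normal 0.237 0.629 -0.740
  outer loop
   vertex 4.0 2.0 0.8
   vertex 2.0 4.4 2.2
   vertex 4.8 3.7 2.5
  endloop
 endfacet
 facet normal 0.347 -0.905 -0.247
  outer loop
   vertex 4.0 2.0 0.8
   vertex 2.3 0.2 5.0
   vertex 1.3 0.5 2.5
  endloop
 endfacet
 facet normal -0.893 -0.319 0.319
  outer loop
   vertex 1.8 1.2 4.6
   vertex 1.3 0.5 2.5
   vertex 2.3 0.2 5.0
  endloop
 endfacet
 facet normal 0.945 -0.284 -0.160
  outer loop
   vertex 4.5 1.8 4.1
   vertex 4.0 2.0 0.8
   vertex 4.8 3.7 2.5
  endloop
 endfacet
 facet normal 0.547 -0.827 -0.133
  outer loop
   vertex 4.5 1.8 4.1
   vertex 2.3 0.2 5.0
   vertex 4.0 2.0 0.8
  endloop
 endfacet
 facet normal -0.961 0.155 -0.229
  outer loop
   vertex 1.6 3.1 3.0
   vertex 2.0 4.4 2.2
   vertex 1.3 0.5 2.5
  endloop
 endfacet
 facet normal -0.975 0.073 0.208
  outer loop
   vertex 1.6 3.1 3.0
   vertex 1.3 0.5 2.5
   vertex 1.8 1.2 4.6
  endloop
 endfacet
 facet normal -0.397 0.567 0.722
  outer loop
   vertex 1.6 3.1 3.0
   vertex 1.8 1.2 4.6
   vertex 2.0 4.4 2.2
  endloop
 endfacet
 facet normal -0.222 0.264 0.939
  outer loop
   vertex 2.7 1.6 4.7
   vertex 1.8 1.2 4.6
   vertex 2.3 0.2 5.0
  endloop
 endfacet
 facet normal 0.302 0.116 0.946
  outer loop
   vertex 2.7 1.6 4.7
   vertex 2.3 0.2 5.0
   vertex 4.5 1.8 4.1
  endloop
 endfacet
 facet normal -0.339 0.578 0.742
  outer loop
   vertex 2.7 1.6 4.7
   vertex 2.0 4.4 2.2
   vertex 1.8 1.2 4.6
  endloop
 endfacet
 facet normal 0.091 0.676 0.732
  outer loop
   vertex 2.7 1.6 4.7
   vertex 4.8 3.7 2.5
   vertex 2.0 4.4 2.2
  endloop
 endfacet
 facet normal 0.187 0.615 0.766
  outer loop
   vertex 2.7 1.6 4.7
   vertex 4.5 1.8 4.1
   vertex 4.8 3.7 2.5
  endloop
 endfacet
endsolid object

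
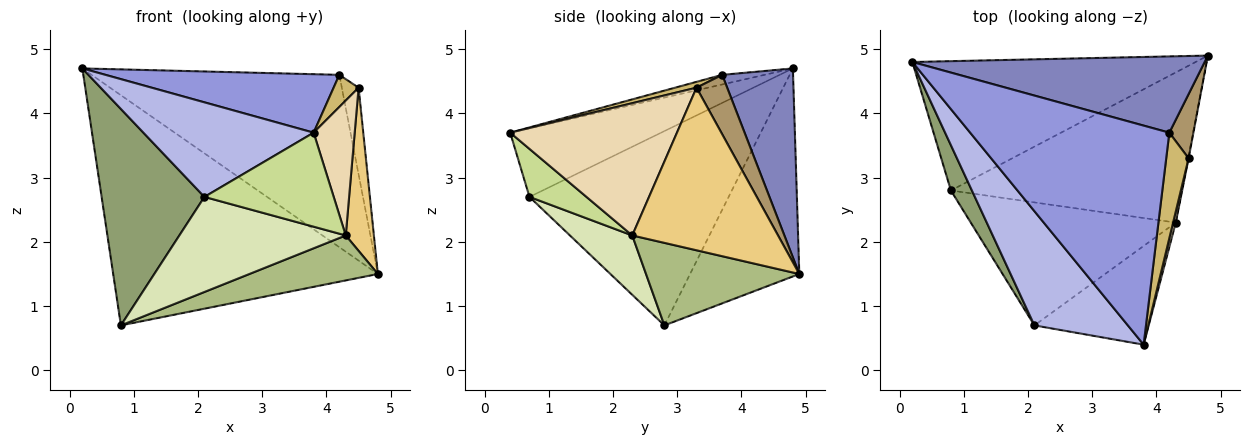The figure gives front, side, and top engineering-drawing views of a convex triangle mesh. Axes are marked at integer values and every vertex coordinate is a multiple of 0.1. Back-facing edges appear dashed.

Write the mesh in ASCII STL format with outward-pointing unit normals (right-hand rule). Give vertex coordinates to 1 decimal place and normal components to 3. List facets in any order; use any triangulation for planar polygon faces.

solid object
 facet normal -0.338 0.820 -0.461
  outer loop
   vertex 0.8 2.8 0.7
   vertex 0.2 4.8 4.7
   vertex 4.8 4.9 1.5
  endloop
 endfacet
 facet normal 0.253 0.885 0.391
  outer loop
   vertex 4.2 3.7 4.6
   vertex 4.8 4.9 1.5
   vertex 0.2 4.8 4.7
  endloop
 endfacet
 facet normal -0.047 -0.258 0.965
  outer loop
   vertex 4.2 3.7 4.6
   vertex 0.2 4.8 4.7
   vertex 3.8 0.4 3.7
  endloop
 endfacet
 facet normal -0.492 -0.555 0.670
  outer loop
   vertex 2.1 0.7 2.7
   vertex 3.8 0.4 3.7
   vertex 0.2 4.8 4.7
  endloop
 endfacet
 facet normal -0.885 -0.457 0.096
  outer loop
   vertex 2.1 0.7 2.7
   vertex 0.2 4.8 4.7
   vertex 0.8 2.8 0.7
  endloop
 endfacet
 facet normal 0.324 -0.271 -0.906
  outer loop
   vertex 4.3 2.3 2.1
   vertex 0.8 2.8 0.7
   vertex 4.8 4.9 1.5
  endloop
 endfacet
 facet normal 0.291 -0.660 -0.693
  outer loop
   vertex 4.3 2.3 2.1
   vertex 3.8 0.4 3.7
   vertex 2.1 0.7 2.7
  endloop
 endfacet
 facet normal 0.223 -0.596 -0.771
  outer loop
   vertex 4.3 2.3 2.1
   vertex 2.1 0.7 2.7
   vertex 0.8 2.8 0.7
  endloop
 endfacet
 facet normal 0.827 0.452 0.335
  outer loop
   vertex 4.5 3.3 4.4
   vertex 4.8 4.9 1.5
   vertex 4.2 3.7 4.6
  endloop
 endfacet
 facet normal 0.242 -0.282 0.928
  outer loop
   vertex 4.5 3.3 4.4
   vertex 4.2 3.7 4.6
   vertex 3.8 0.4 3.7
  endloop
 endfacet
 facet normal 0.982 -0.190 -0.003
  outer loop
   vertex 4.5 3.3 4.4
   vertex 4.3 2.3 2.1
   vertex 4.8 4.9 1.5
  endloop
 endfacet
 facet normal 0.971 -0.239 0.020
  outer loop
   vertex 4.5 3.3 4.4
   vertex 3.8 0.4 3.7
   vertex 4.3 2.3 2.1
  endloop
 endfacet
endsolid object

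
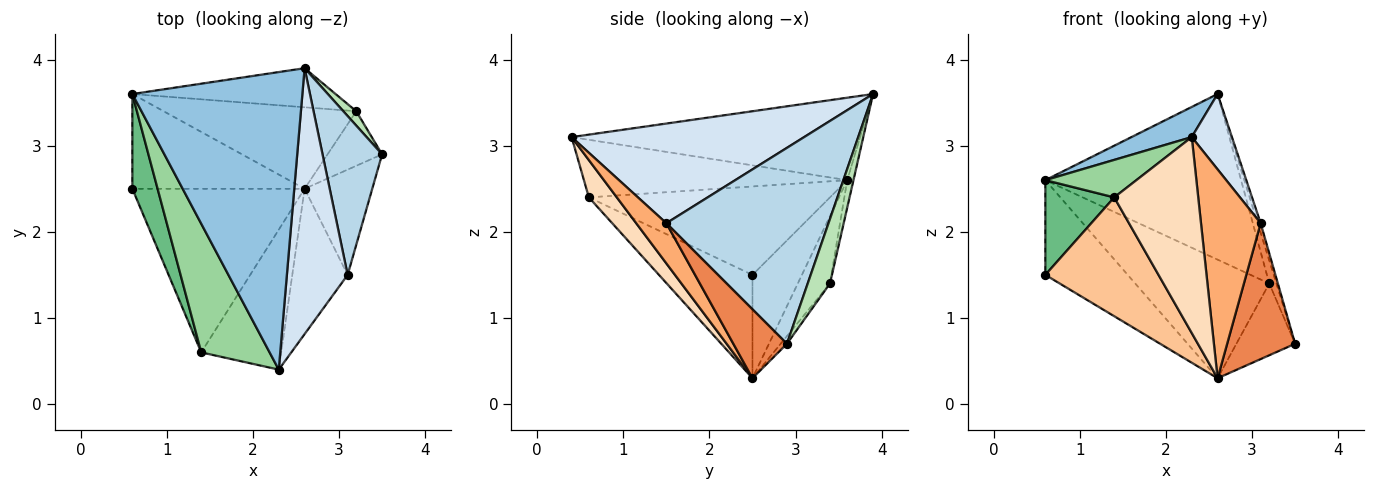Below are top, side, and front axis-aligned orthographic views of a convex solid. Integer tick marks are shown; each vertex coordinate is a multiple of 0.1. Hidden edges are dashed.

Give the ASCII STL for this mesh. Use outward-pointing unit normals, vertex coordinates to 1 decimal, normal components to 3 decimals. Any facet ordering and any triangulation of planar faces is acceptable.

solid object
 facet normal -0.391 0.651 -0.651
  outer loop
   vertex 0.6 3.6 2.6
   vertex 2.6 2.5 0.3
   vertex 0.6 2.5 1.5
  endloop
 endfacet
 facet normal -0.434 -0.091 0.896
  outer loop
   vertex 0.6 3.6 2.6
   vertex 2.3 0.4 3.1
   vertex 2.6 3.9 3.6
  endloop
 endfacet
 facet normal 0.957 0.018 0.291
  outer loop
   vertex 3.1 1.5 2.1
   vertex 3.5 2.9 0.7
   vertex 2.6 3.9 3.6
  endloop
 endfacet
 facet normal 0.845 -0.146 0.515
  outer loop
   vertex 3.1 1.5 2.1
   vertex 2.6 3.9 3.6
   vertex 2.3 0.4 3.1
  endloop
 endfacet
 facet normal 0.529 -0.671 -0.520
  outer loop
   vertex 3.1 1.5 2.1
   vertex 2.6 2.5 0.3
   vertex 3.5 2.9 0.7
  endloop
 endfacet
 facet normal 0.383 -0.758 -0.528
  outer loop
   vertex 3.1 1.5 2.1
   vertex 2.3 0.4 3.1
   vertex 2.6 2.5 0.3
  endloop
 endfacet
 facet normal -0.437 -0.529 -0.728
  outer loop
   vertex 1.4 0.6 2.4
   vertex 0.6 2.5 1.5
   vertex 2.6 2.5 0.3
  endloop
 endfacet
 facet normal 0.262 -0.785 -0.561
  outer loop
   vertex 1.4 0.6 2.4
   vertex 2.6 2.5 0.3
   vertex 2.3 0.4 3.1
  endloop
 endfacet
 facet normal -0.927 -0.265 0.265
  outer loop
   vertex 1.4 0.6 2.4
   vertex 0.6 3.6 2.6
   vertex 0.6 2.5 1.5
  endloop
 endfacet
 facet normal -0.629 -0.217 0.746
  outer loop
   vertex 1.4 0.6 2.4
   vertex 2.3 0.4 3.1
   vertex 0.6 3.6 2.6
  endloop
 endfacet
 facet normal 0.936 0.299 0.187
  outer loop
   vertex 3.2 3.4 1.4
   vertex 2.6 3.9 3.6
   vertex 3.5 2.9 0.7
  endloop
 endfacet
 facet normal -0.031 0.973 -0.230
  outer loop
   vertex 3.2 3.4 1.4
   vertex 0.6 3.6 2.6
   vertex 2.6 3.9 3.6
  endloop
 endfacet
 facet normal -0.085 0.793 -0.603
  outer loop
   vertex 3.2 3.4 1.4
   vertex 3.5 2.9 0.7
   vertex 2.6 2.5 0.3
  endloop
 endfacet
 facet normal -0.194 0.808 -0.556
  outer loop
   vertex 3.2 3.4 1.4
   vertex 2.6 2.5 0.3
   vertex 0.6 3.6 2.6
  endloop
 endfacet
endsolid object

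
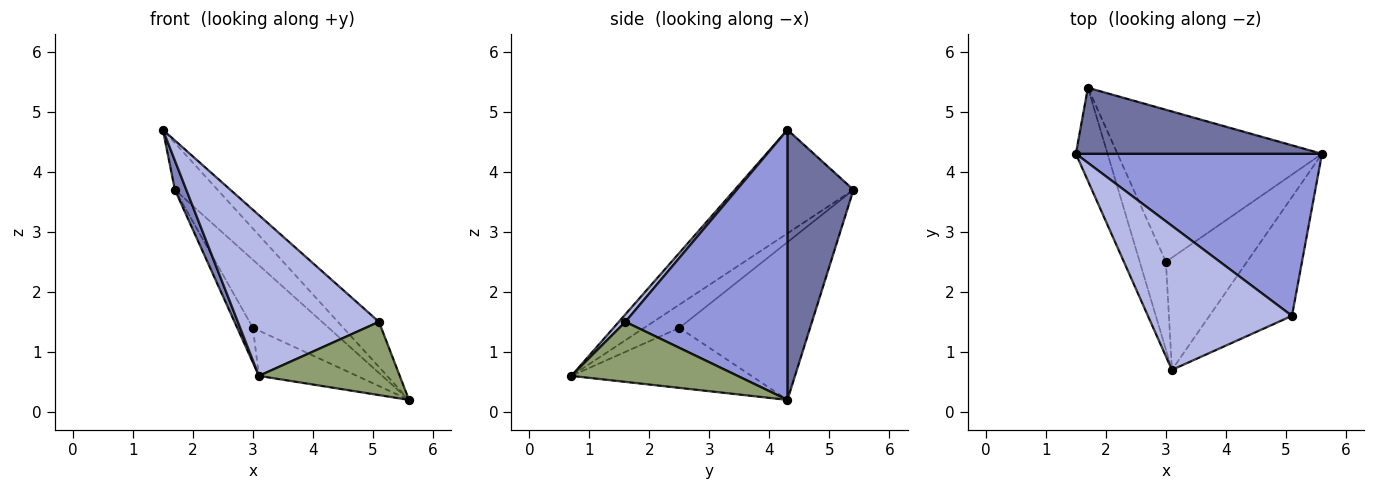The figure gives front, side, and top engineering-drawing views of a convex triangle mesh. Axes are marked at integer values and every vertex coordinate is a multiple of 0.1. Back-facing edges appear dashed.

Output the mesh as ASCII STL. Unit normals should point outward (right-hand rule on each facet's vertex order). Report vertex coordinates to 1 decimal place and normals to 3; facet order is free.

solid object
 facet normal 0.667 0.431 0.608
  outer loop
   vertex 1.7 5.4 3.7
   vertex 1.5 4.3 4.7
   vertex 5.6 4.3 0.2
  endloop
 endfacet
 facet normal -0.952 -0.092 -0.291
  outer loop
   vertex 1.7 5.4 3.7
   vertex 3.1 0.7 0.6
   vertex 1.5 4.3 4.7
  endloop
 endfacet
 facet normal 0.727 0.184 0.662
  outer loop
   vertex 5.1 1.6 1.5
   vertex 5.6 4.3 0.2
   vertex 1.5 4.3 4.7
  endloop
 endfacet
 facet normal 0.035 -0.744 0.667
  outer loop
   vertex 5.1 1.6 1.5
   vertex 1.5 4.3 4.7
   vertex 3.1 0.7 0.6
  endloop
 endfacet
 facet normal 0.526 -0.446 -0.724
  outer loop
   vertex 5.1 1.6 1.5
   vertex 3.1 0.7 0.6
   vertex 5.6 4.3 0.2
  endloop
 endfacet
 facet normal -0.566 0.308 -0.764
  outer loop
   vertex 3.0 2.5 1.4
   vertex 5.6 4.3 0.2
   vertex 3.1 0.7 0.6
  endloop
 endfacet
 facet normal -0.576 0.334 -0.746
  outer loop
   vertex 3.0 2.5 1.4
   vertex 1.7 5.4 3.7
   vertex 5.6 4.3 0.2
  endloop
 endfacet
 facet normal -0.637 0.283 -0.717
  outer loop
   vertex 3.0 2.5 1.4
   vertex 3.1 0.7 0.6
   vertex 1.7 5.4 3.7
  endloop
 endfacet
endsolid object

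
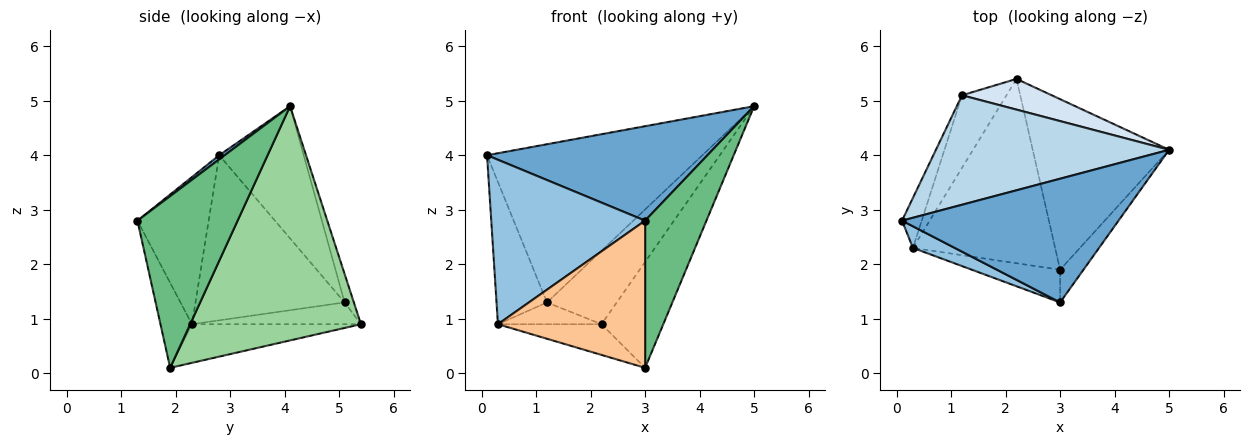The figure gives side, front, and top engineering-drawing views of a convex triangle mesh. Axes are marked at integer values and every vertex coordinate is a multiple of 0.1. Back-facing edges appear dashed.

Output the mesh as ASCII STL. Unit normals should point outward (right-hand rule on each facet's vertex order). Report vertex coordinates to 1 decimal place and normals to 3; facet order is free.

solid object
 facet normal 0.015 -0.607 0.795
  outer loop
   vertex 3.0 1.3 2.8
   vertex 5.0 4.1 4.9
   vertex 0.1 2.8 4.0
  endloop
 endfacet
 facet normal -0.417 -0.901 0.118
  outer loop
   vertex 0.3 2.3 0.9
   vertex 3.0 1.3 2.8
   vertex 0.1 2.8 4.0
  endloop
 endfacet
 facet normal -0.307 0.783 0.542
  outer loop
   vertex 1.2 5.1 1.3
   vertex 0.1 2.8 4.0
   vertex 5.0 4.1 4.9
  endloop
 endfacet
 facet normal -0.122 0.916 0.383
  outer loop
   vertex 1.2 5.1 1.3
   vertex 5.0 4.1 4.9
   vertex 2.2 5.4 0.9
  endloop
 endfacet
 facet normal -0.941 0.319 -0.112
  outer loop
   vertex 1.2 5.1 1.3
   vertex 0.3 2.3 0.9
   vertex 0.1 2.8 4.0
  endloop
 endfacet
 facet normal -0.425 0.260 -0.867
  outer loop
   vertex 1.2 5.1 1.3
   vertex 2.2 5.4 0.9
   vertex 0.3 2.3 0.9
  endloop
 endfacet
 facet normal -0.204 -0.956 -0.212
  outer loop
   vertex 3.0 1.9 0.1
   vertex 3.0 1.3 2.8
   vertex 0.3 2.3 0.9
  endloop
 endfacet
 facet normal -0.259 0.159 -0.953
  outer loop
   vertex 3.0 1.9 0.1
   vertex 0.3 2.3 0.9
   vertex 2.2 5.4 0.9
  endloop
 endfacet
 facet normal 0.847 -0.519 -0.115
  outer loop
   vertex 3.0 1.9 0.1
   vertex 5.0 4.1 4.9
   vertex 3.0 1.3 2.8
  endloop
 endfacet
 facet normal 0.825 0.298 -0.480
  outer loop
   vertex 3.0 1.9 0.1
   vertex 2.2 5.4 0.9
   vertex 5.0 4.1 4.9
  endloop
 endfacet
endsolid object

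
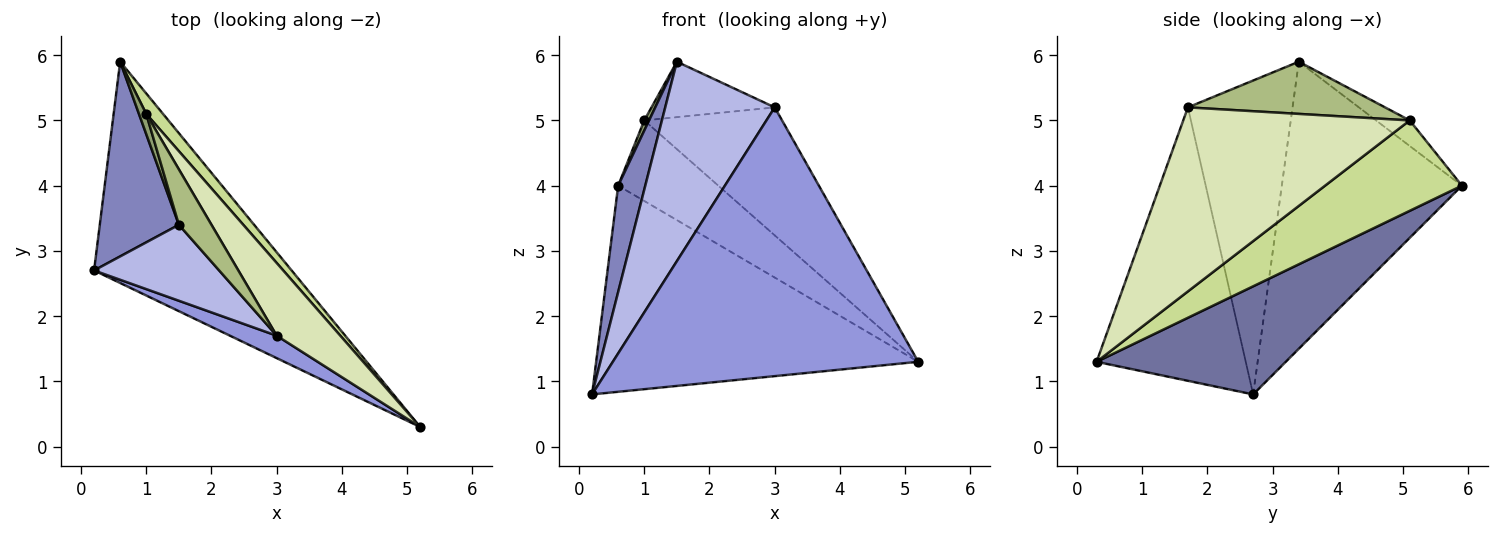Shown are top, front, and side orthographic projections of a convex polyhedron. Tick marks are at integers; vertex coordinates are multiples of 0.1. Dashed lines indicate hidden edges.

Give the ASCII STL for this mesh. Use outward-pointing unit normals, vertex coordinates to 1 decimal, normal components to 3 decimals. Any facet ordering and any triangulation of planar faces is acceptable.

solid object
 facet normal 0.372 0.633 -0.679
  outer loop
   vertex 0.6 5.9 4.0
   vertex 5.2 0.3 1.3
   vertex 0.2 2.7 0.8
  endloop
 endfacet
 facet normal -0.954 -0.144 0.263
  outer loop
   vertex 1.5 3.4 5.9
   vertex 0.6 5.9 4.0
   vertex 0.2 2.7 0.8
  endloop
 endfacet
 facet normal -0.438 -0.896 0.075
  outer loop
   vertex 3.0 1.7 5.2
   vertex 0.2 2.7 0.8
   vertex 5.2 0.3 1.3
  endloop
 endfacet
 facet normal -0.666 -0.697 0.265
  outer loop
   vertex 3.0 1.7 5.2
   vertex 1.5 3.4 5.9
   vertex 0.2 2.7 0.8
  endloop
 endfacet
 facet normal -0.953 -0.136 0.272
  outer loop
   vertex 1.0 5.1 5.0
   vertex 0.6 5.9 4.0
   vertex 1.5 3.4 5.9
  endloop
 endfacet
 facet normal 0.749 0.468 0.468
  outer loop
   vertex 1.0 5.1 5.0
   vertex 1.5 3.4 5.9
   vertex 3.0 1.7 5.2
  endloop
 endfacet
 facet normal 0.798 0.584 0.148
  outer loop
   vertex 1.0 5.1 5.0
   vertex 5.2 0.3 1.3
   vertex 0.6 5.9 4.0
  endloop
 endfacet
 facet normal 0.819 0.499 0.283
  outer loop
   vertex 1.0 5.1 5.0
   vertex 3.0 1.7 5.2
   vertex 5.2 0.3 1.3
  endloop
 endfacet
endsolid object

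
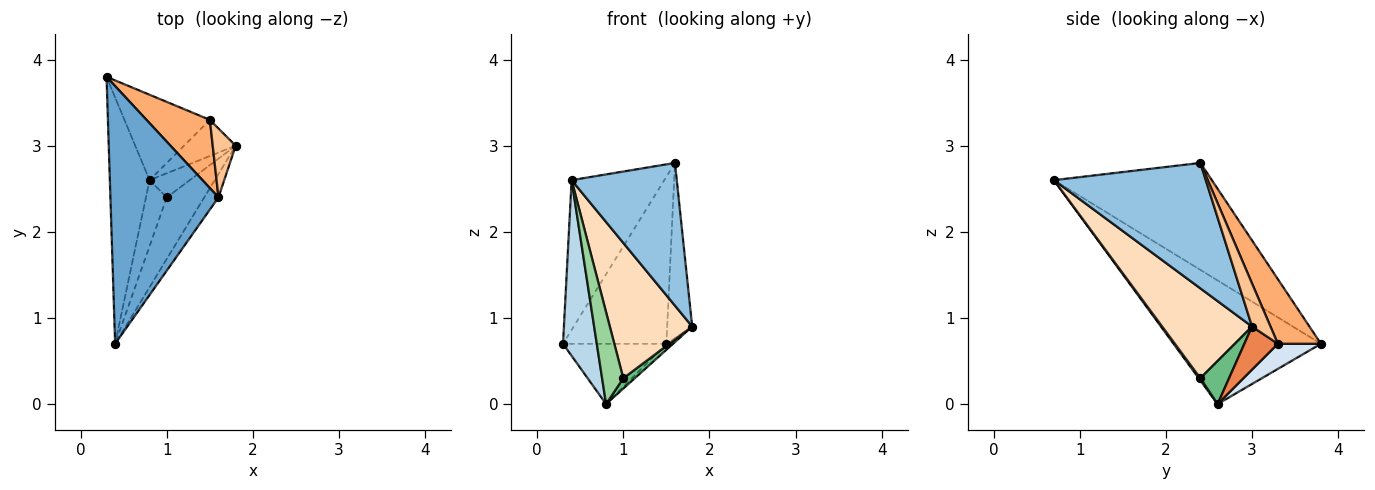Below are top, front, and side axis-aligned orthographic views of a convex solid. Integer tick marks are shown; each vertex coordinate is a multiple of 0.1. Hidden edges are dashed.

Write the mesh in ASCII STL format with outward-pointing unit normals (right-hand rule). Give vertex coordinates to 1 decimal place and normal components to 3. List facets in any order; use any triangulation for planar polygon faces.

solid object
 facet normal -0.650 0.382 0.657
  outer loop
   vertex 1.6 2.4 2.8
   vertex 0.3 3.8 0.7
   vertex 0.4 0.7 2.6
  endloop
 endfacet
 facet normal 0.819 -0.567 -0.093
  outer loop
   vertex 1.6 2.4 2.8
   vertex 0.4 0.7 2.6
   vertex 1.8 3.0 0.9
  endloop
 endfacet
 facet normal -0.930 -0.213 -0.299
  outer loop
   vertex 0.8 2.6 0.0
   vertex 0.4 0.7 2.6
   vertex 0.3 3.8 0.7
  endloop
 endfacet
 facet normal 0.234 0.561 -0.794
  outer loop
   vertex 1.5 3.3 0.7
   vertex 0.8 2.6 0.0
   vertex 0.3 3.8 0.7
  endloop
 endfacet
 facet normal 0.635 0.127 -0.762
  outer loop
   vertex 1.5 3.3 0.7
   vertex 1.8 3.0 0.9
   vertex 0.8 2.6 0.0
  endloop
 endfacet
 facet normal 0.360 0.864 0.353
  outer loop
   vertex 1.5 3.3 0.7
   vertex 0.3 3.8 0.7
   vertex 1.6 2.4 2.8
  endloop
 endfacet
 facet normal 0.566 0.767 0.302
  outer loop
   vertex 1.5 3.3 0.7
   vertex 1.6 2.4 2.8
   vertex 1.8 3.0 0.9
  endloop
 endfacet
 facet normal 0.705 -0.646 -0.294
  outer loop
   vertex 1.0 2.4 0.3
   vertex 1.8 3.0 0.9
   vertex 0.4 0.7 2.6
  endloop
 endfacet
 facet normal 0.702 -0.281 -0.655
  outer loop
   vertex 1.0 2.4 0.3
   vertex 0.8 2.6 0.0
   vertex 1.8 3.0 0.9
  endloop
 endfacet
 facet normal 0.063 -0.810 -0.582
  outer loop
   vertex 1.0 2.4 0.3
   vertex 0.4 0.7 2.6
   vertex 0.8 2.6 0.0
  endloop
 endfacet
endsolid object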